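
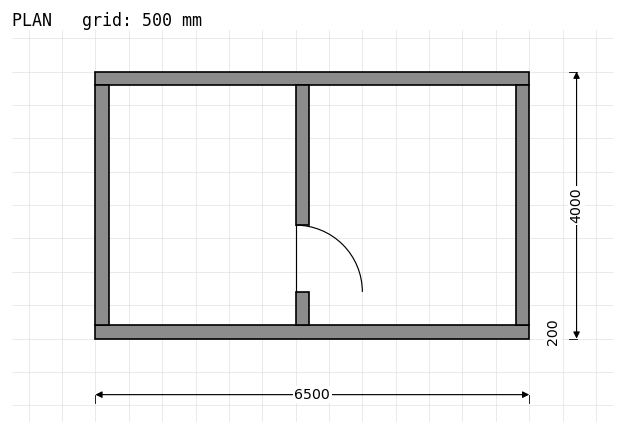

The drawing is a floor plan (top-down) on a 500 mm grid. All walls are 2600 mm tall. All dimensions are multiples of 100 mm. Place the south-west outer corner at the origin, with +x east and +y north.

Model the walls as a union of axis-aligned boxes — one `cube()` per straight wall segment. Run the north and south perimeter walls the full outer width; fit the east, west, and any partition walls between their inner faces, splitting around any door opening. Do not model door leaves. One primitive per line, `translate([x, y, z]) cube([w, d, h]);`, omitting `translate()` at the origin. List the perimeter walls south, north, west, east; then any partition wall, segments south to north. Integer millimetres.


cube([6500, 200, 2600]);
translate([0, 3800, 0]) cube([6500, 200, 2600]);
translate([0, 200, 0]) cube([200, 3600, 2600]);
translate([6300, 200, 0]) cube([200, 3600, 2600]);
translate([3000, 200, 0]) cube([200, 500, 2600]);
translate([3000, 1700, 0]) cube([200, 2100, 2600]);


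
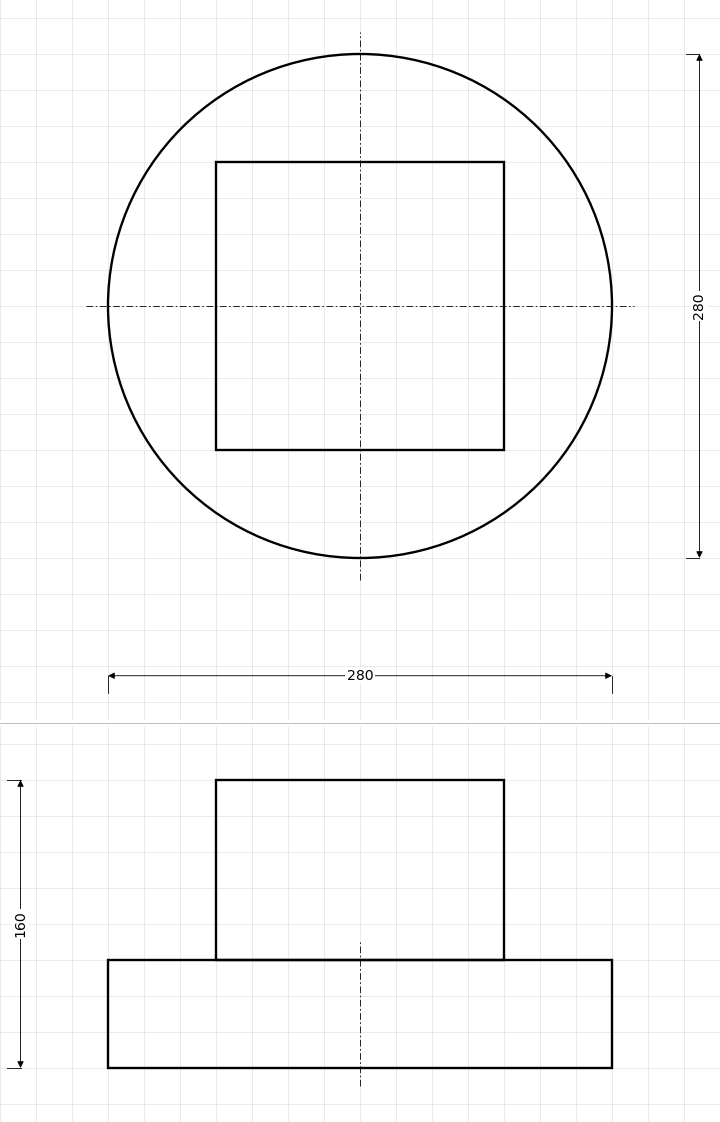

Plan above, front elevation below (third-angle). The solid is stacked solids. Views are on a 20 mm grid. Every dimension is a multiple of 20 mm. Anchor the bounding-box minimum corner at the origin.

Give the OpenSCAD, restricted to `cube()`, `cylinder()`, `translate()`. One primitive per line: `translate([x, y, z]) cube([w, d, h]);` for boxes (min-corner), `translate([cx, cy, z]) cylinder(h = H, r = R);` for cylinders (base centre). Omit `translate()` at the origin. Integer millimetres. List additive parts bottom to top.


translate([140, 140, 0]) cylinder(h = 60, r = 140);
translate([60, 60, 60]) cube([160, 160, 100]);


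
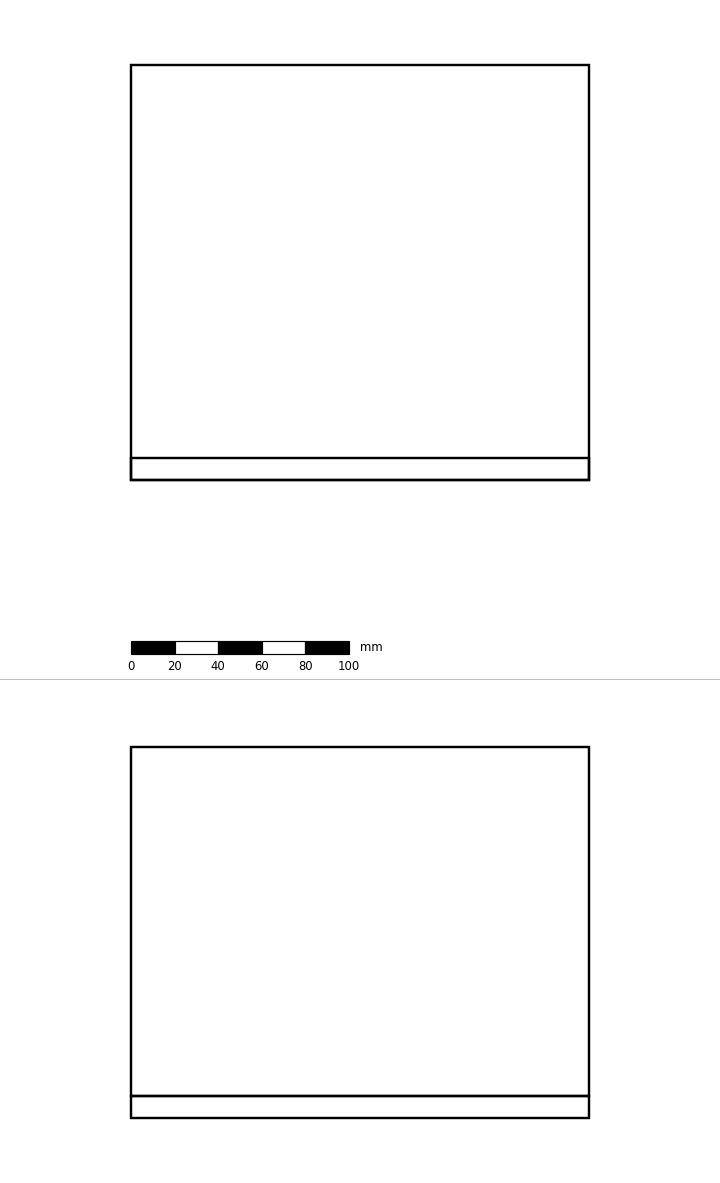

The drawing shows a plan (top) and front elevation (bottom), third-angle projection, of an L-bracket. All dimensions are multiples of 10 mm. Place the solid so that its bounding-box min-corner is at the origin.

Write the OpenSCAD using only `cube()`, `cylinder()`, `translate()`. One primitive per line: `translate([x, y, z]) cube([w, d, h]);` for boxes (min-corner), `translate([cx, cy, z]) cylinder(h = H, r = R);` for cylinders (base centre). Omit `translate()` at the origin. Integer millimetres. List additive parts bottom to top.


cube([210, 190, 10]);
translate([0, 0, 10]) cube([210, 10, 160]);


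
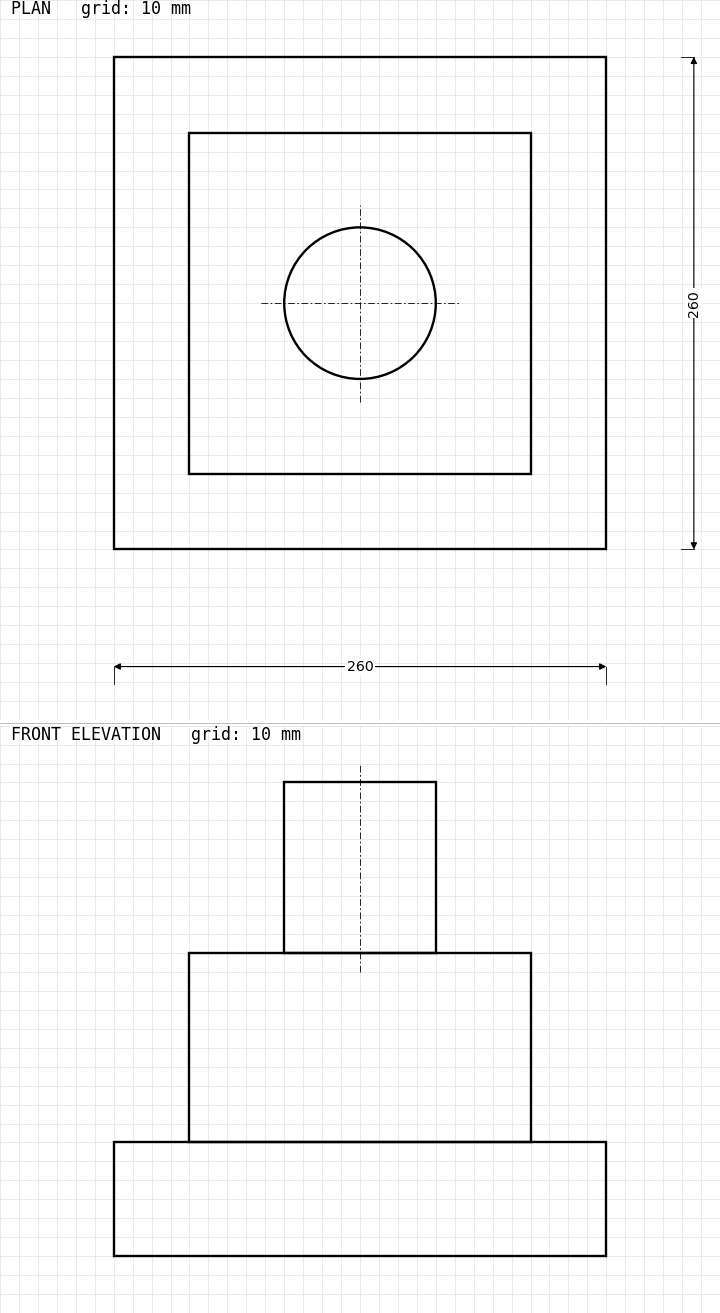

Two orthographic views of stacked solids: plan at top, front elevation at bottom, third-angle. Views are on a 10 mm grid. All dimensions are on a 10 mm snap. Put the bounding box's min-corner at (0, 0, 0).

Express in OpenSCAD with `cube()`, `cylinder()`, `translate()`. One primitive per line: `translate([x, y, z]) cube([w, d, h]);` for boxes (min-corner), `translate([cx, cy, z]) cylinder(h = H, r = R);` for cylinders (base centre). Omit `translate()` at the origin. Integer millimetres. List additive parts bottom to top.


cube([260, 260, 60]);
translate([40, 40, 60]) cube([180, 180, 100]);
translate([130, 130, 160]) cylinder(h = 90, r = 40);


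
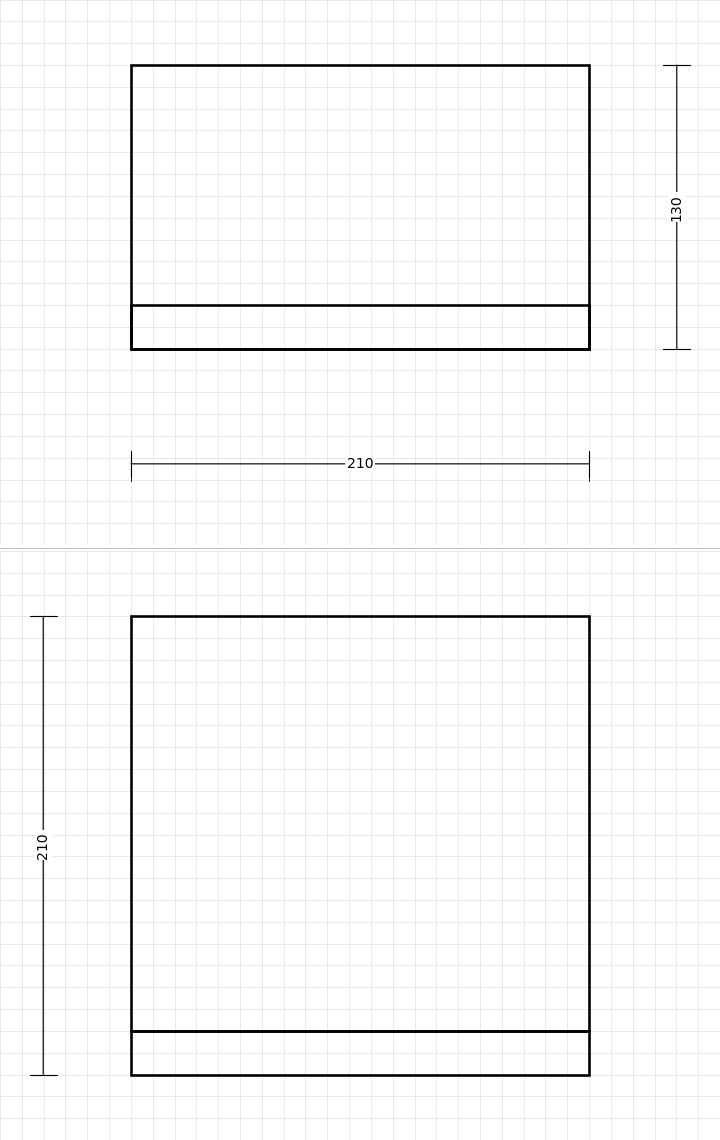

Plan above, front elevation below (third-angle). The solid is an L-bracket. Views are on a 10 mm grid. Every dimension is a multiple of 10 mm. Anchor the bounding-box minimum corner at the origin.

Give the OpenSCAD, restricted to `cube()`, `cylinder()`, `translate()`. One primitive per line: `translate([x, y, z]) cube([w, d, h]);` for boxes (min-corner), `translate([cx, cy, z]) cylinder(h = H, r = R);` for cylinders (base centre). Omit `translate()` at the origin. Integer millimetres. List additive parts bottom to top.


cube([210, 130, 20]);
translate([0, 0, 20]) cube([210, 20, 190]);


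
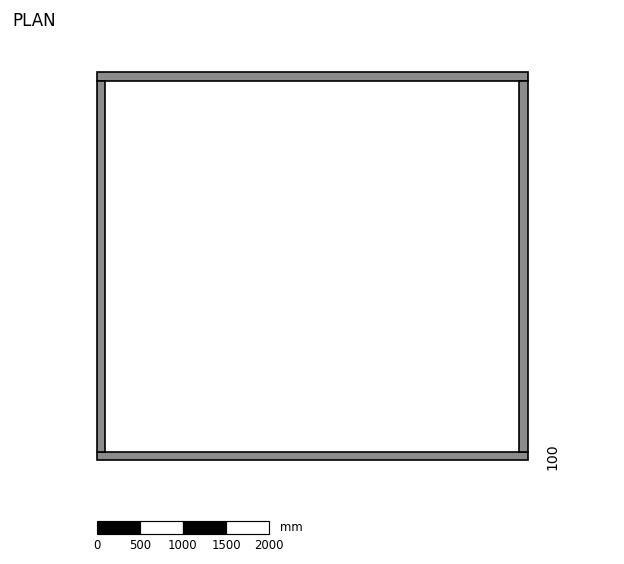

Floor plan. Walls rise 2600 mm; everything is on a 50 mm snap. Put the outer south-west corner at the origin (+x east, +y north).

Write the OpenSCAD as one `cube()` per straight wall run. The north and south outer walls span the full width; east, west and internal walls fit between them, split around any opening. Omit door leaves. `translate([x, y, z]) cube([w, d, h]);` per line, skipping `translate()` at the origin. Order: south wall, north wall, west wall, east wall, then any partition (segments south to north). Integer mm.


cube([5000, 100, 2600]);
translate([0, 4400, 0]) cube([5000, 100, 2600]);
translate([0, 100, 0]) cube([100, 4300, 2600]);
translate([4900, 100, 0]) cube([100, 4300, 2600]);


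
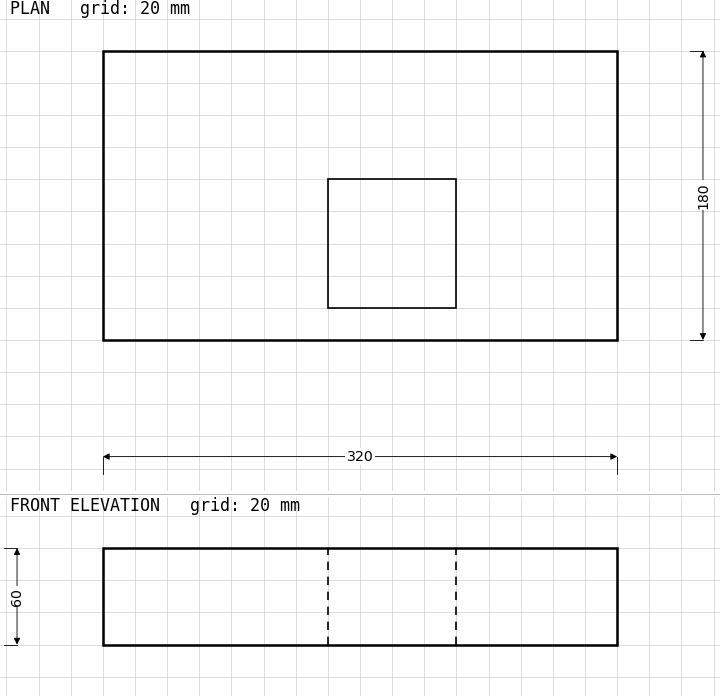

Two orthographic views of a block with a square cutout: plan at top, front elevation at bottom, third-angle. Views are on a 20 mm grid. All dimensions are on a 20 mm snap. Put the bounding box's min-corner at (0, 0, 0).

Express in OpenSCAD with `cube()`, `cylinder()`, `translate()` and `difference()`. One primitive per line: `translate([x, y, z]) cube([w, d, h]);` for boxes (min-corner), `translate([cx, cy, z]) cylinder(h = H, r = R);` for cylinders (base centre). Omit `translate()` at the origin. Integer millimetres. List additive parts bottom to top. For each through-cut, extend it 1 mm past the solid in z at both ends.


difference() {
  cube([320, 180, 60]);
  translate([140, 20, -1]) cube([80, 80, 62]);
}


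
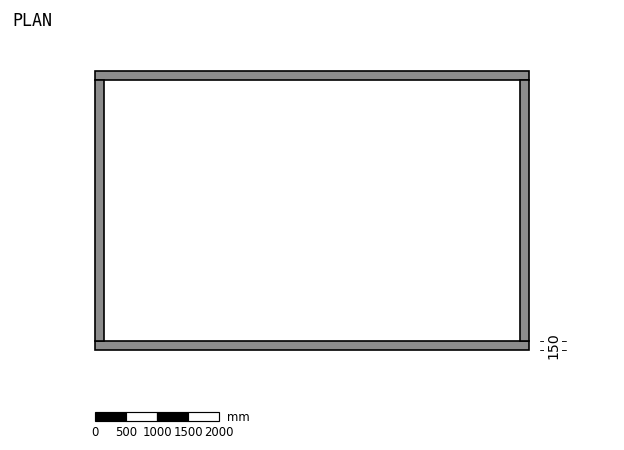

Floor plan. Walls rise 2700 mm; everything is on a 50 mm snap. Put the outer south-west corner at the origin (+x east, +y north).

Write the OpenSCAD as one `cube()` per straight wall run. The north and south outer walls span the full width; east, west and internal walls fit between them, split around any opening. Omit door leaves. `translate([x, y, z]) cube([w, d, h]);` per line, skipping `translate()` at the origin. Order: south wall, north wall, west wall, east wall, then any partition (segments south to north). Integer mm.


cube([7000, 150, 2700]);
translate([0, 4350, 0]) cube([7000, 150, 2700]);
translate([0, 150, 0]) cube([150, 4200, 2700]);
translate([6850, 150, 0]) cube([150, 4200, 2700]);


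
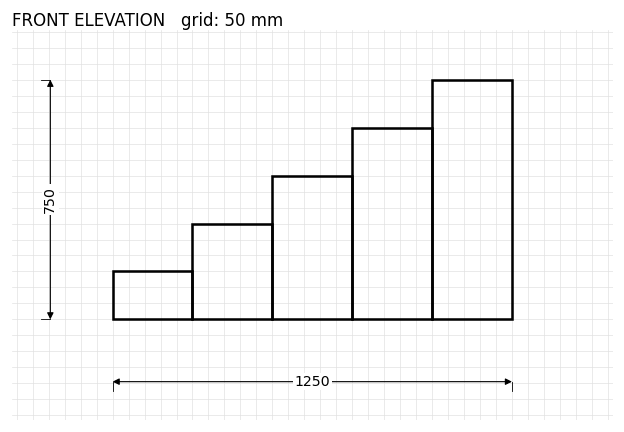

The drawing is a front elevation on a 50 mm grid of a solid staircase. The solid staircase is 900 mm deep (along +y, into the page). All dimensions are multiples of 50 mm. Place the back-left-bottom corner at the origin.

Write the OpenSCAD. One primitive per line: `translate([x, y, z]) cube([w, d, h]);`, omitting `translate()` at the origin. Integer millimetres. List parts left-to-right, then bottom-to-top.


cube([250, 900, 150]);
translate([250, 0, 0]) cube([250, 900, 300]);
translate([500, 0, 0]) cube([250, 900, 450]);
translate([750, 0, 0]) cube([250, 900, 600]);
translate([1000, 0, 0]) cube([250, 900, 750]);


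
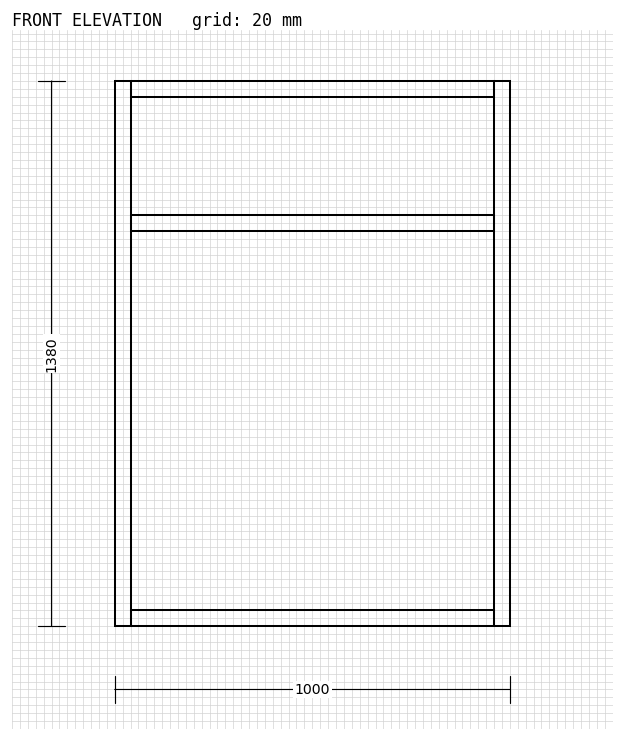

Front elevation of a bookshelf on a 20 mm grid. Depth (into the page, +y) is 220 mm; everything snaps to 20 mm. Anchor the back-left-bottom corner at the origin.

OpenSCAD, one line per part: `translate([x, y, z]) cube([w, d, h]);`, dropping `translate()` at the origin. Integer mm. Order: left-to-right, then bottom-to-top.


cube([40, 220, 1380]);
translate([40, 0, 0]) cube([920, 220, 40]);
translate([40, 0, 1000]) cube([920, 220, 40]);
translate([40, 0, 1340]) cube([920, 220, 40]);
translate([960, 0, 0]) cube([40, 220, 1380]);


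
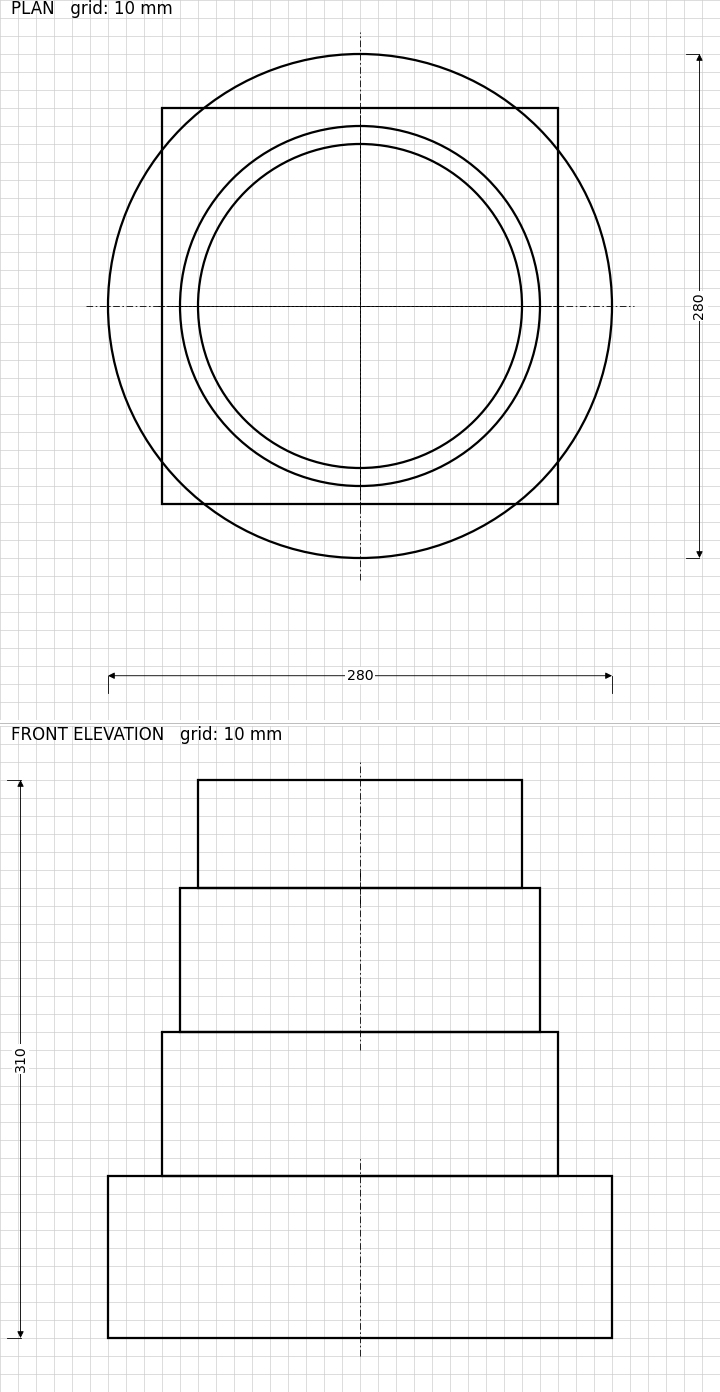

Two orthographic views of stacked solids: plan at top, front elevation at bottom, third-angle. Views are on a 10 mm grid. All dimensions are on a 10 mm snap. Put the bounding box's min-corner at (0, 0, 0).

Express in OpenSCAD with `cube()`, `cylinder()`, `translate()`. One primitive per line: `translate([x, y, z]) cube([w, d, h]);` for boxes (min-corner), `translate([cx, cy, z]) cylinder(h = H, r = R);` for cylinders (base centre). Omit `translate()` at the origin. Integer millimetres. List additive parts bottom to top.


translate([140, 140, 0]) cylinder(h = 90, r = 140);
translate([30, 30, 90]) cube([220, 220, 80]);
translate([140, 140, 170]) cylinder(h = 80, r = 100);
translate([140, 140, 250]) cylinder(h = 60, r = 90);


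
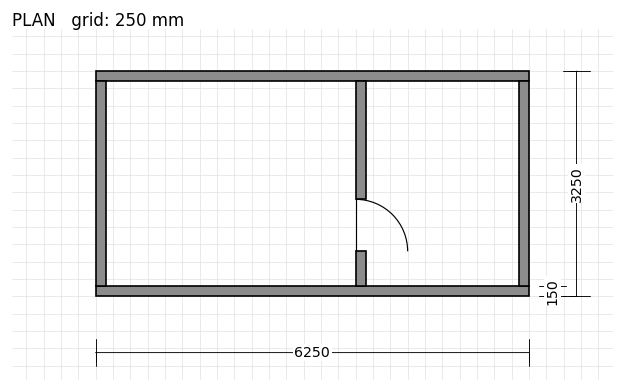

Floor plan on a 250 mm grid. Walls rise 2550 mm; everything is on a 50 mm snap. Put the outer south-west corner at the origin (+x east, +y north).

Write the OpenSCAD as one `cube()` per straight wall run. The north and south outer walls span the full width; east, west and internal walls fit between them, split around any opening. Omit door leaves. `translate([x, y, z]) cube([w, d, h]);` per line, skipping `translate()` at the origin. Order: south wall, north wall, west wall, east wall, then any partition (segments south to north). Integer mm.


cube([6250, 150, 2550]);
translate([0, 3100, 0]) cube([6250, 150, 2550]);
translate([0, 150, 0]) cube([150, 2950, 2550]);
translate([6100, 150, 0]) cube([150, 2950, 2550]);
translate([3750, 150, 0]) cube([150, 500, 2550]);
translate([3750, 1400, 0]) cube([150, 1700, 2550]);


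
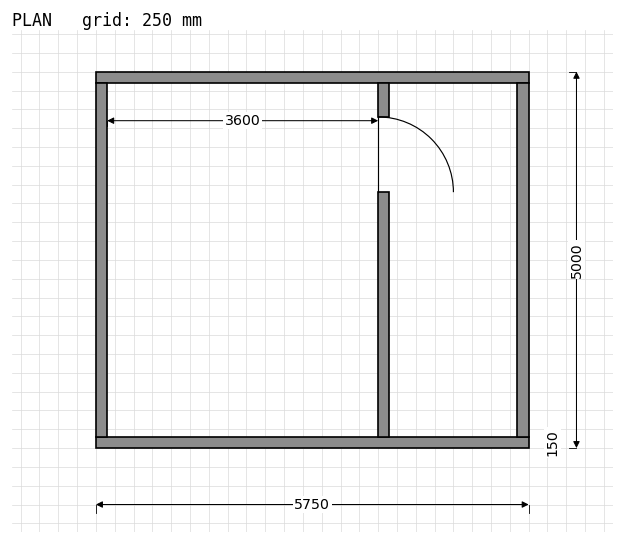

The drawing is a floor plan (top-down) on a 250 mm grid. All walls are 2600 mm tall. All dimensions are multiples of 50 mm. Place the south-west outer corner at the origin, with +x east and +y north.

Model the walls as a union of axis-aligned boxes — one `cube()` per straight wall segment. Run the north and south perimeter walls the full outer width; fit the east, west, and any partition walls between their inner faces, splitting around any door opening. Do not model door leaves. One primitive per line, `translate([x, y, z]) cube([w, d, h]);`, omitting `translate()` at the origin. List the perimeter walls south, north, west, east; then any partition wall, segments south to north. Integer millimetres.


cube([5750, 150, 2600]);
translate([0, 4850, 0]) cube([5750, 150, 2600]);
translate([0, 150, 0]) cube([150, 4700, 2600]);
translate([5600, 150, 0]) cube([150, 4700, 2600]);
translate([3750, 150, 0]) cube([150, 3250, 2600]);
translate([3750, 4400, 0]) cube([150, 450, 2600]);


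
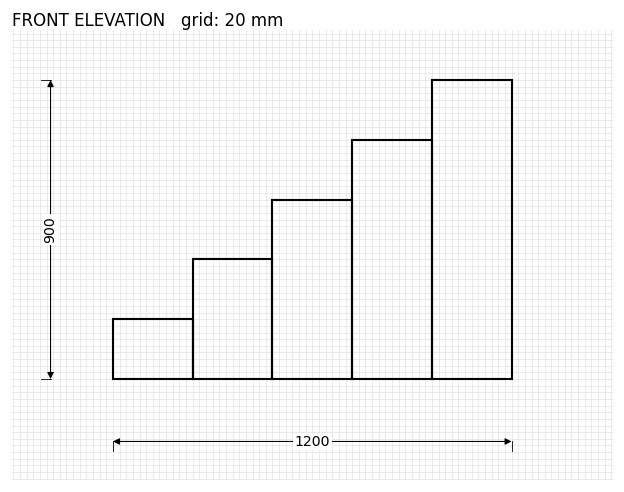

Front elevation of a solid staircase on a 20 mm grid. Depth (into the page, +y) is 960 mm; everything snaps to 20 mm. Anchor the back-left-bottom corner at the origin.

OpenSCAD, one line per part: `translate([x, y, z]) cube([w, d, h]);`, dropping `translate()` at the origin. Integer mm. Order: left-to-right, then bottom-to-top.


cube([240, 960, 180]);
translate([240, 0, 0]) cube([240, 960, 360]);
translate([480, 0, 0]) cube([240, 960, 540]);
translate([720, 0, 0]) cube([240, 960, 720]);
translate([960, 0, 0]) cube([240, 960, 900]);


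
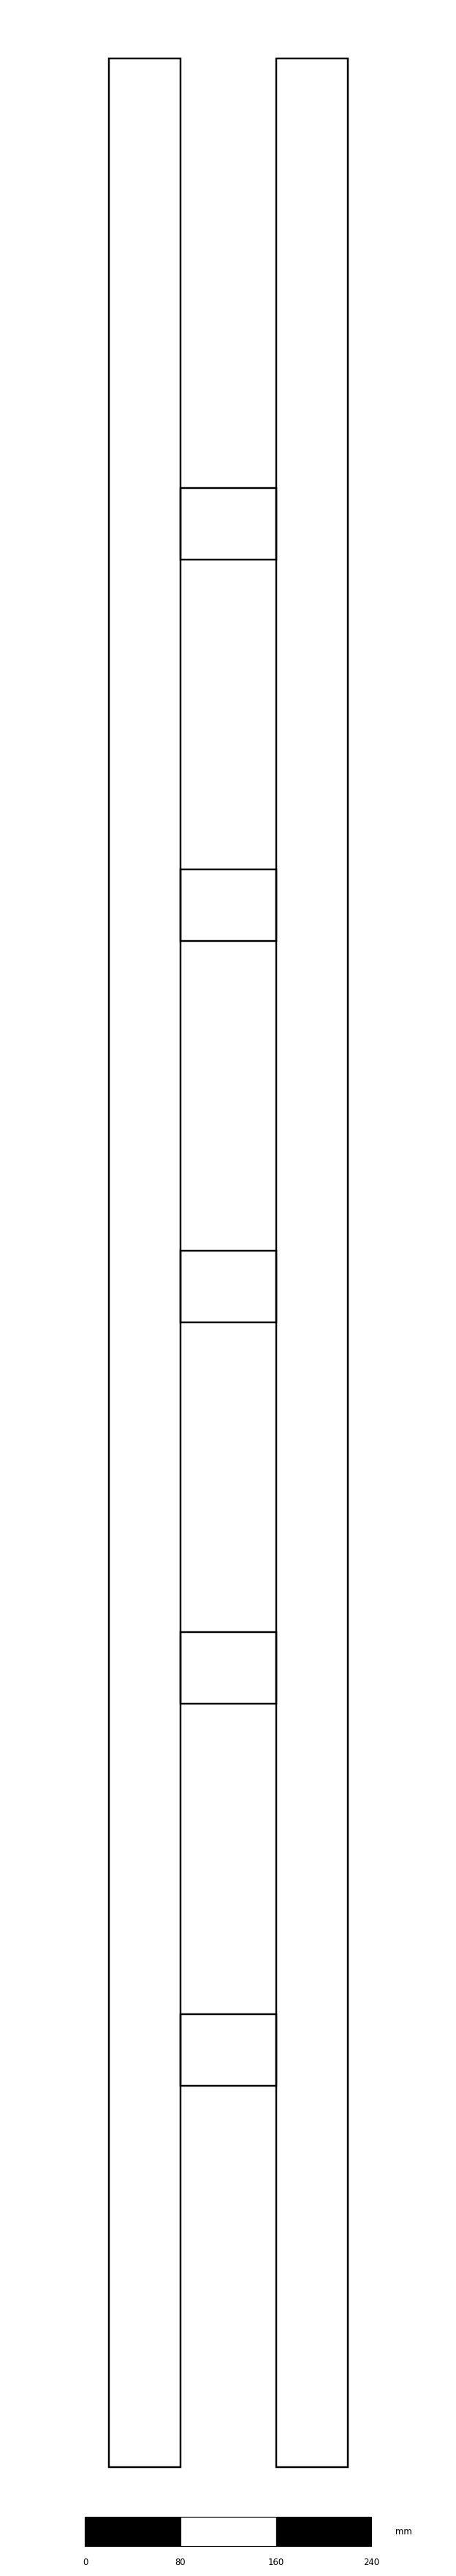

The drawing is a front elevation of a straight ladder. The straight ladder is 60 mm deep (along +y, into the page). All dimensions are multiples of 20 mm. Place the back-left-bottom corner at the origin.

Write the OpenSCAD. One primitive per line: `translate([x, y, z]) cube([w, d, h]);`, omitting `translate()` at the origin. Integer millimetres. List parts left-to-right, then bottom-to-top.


cube([60, 60, 2020]);
translate([60, 0, 320]) cube([80, 60, 60]);
translate([60, 0, 640]) cube([80, 60, 60]);
translate([60, 0, 960]) cube([80, 60, 60]);
translate([60, 0, 1280]) cube([80, 60, 60]);
translate([60, 0, 1600]) cube([80, 60, 60]);
translate([140, 0, 0]) cube([60, 60, 2020]);


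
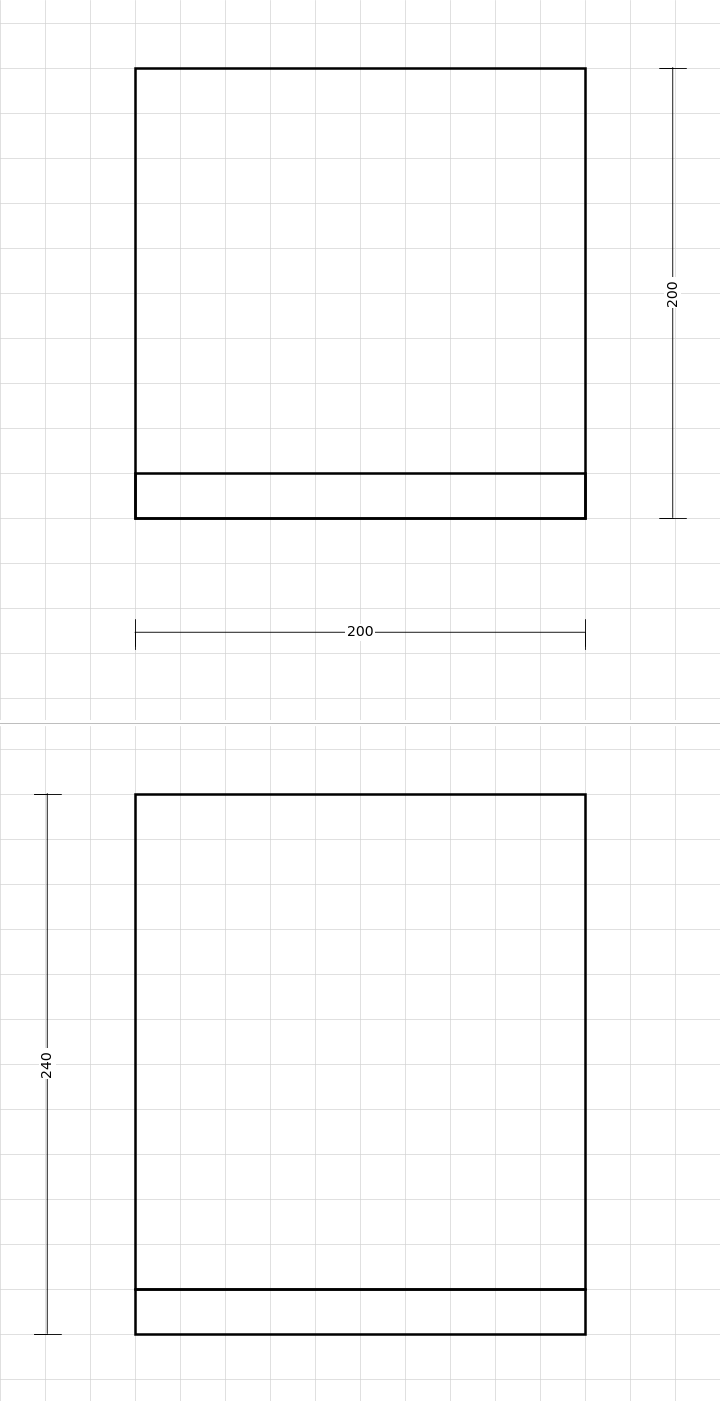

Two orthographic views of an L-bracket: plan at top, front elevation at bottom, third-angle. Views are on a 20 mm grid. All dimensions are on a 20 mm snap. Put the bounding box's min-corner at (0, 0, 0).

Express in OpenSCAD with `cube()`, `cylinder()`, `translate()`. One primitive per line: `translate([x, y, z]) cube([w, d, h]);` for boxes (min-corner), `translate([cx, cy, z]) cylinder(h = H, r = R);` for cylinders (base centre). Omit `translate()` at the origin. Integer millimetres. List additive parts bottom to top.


cube([200, 200, 20]);
translate([0, 0, 20]) cube([200, 20, 220]);


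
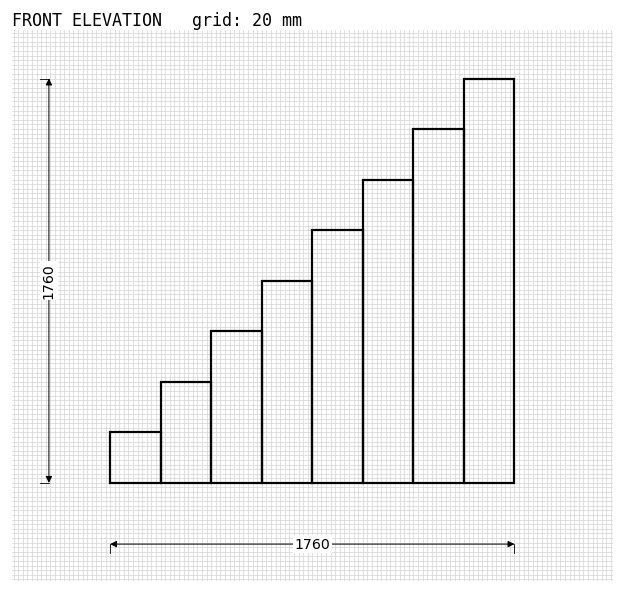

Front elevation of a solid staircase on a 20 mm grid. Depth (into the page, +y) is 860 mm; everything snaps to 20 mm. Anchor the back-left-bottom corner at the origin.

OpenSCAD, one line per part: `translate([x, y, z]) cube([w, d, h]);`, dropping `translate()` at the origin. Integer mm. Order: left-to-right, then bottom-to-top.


cube([220, 860, 220]);
translate([220, 0, 0]) cube([220, 860, 440]);
translate([440, 0, 0]) cube([220, 860, 660]);
translate([660, 0, 0]) cube([220, 860, 880]);
translate([880, 0, 0]) cube([220, 860, 1100]);
translate([1100, 0, 0]) cube([220, 860, 1320]);
translate([1320, 0, 0]) cube([220, 860, 1540]);
translate([1540, 0, 0]) cube([220, 860, 1760]);


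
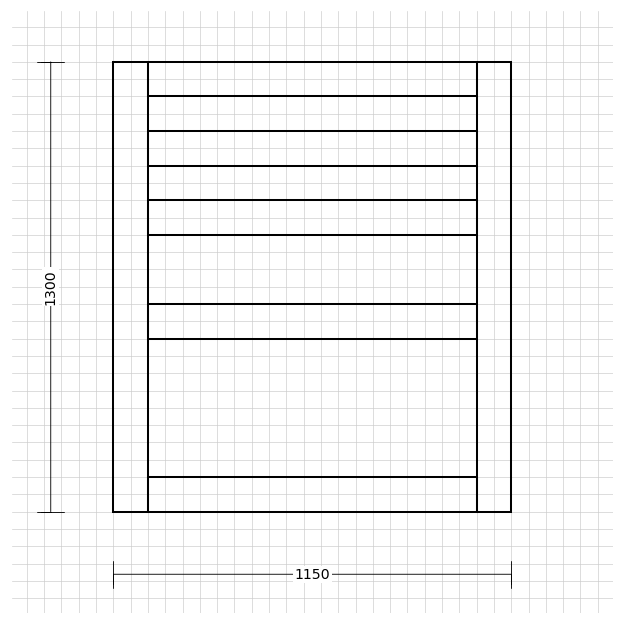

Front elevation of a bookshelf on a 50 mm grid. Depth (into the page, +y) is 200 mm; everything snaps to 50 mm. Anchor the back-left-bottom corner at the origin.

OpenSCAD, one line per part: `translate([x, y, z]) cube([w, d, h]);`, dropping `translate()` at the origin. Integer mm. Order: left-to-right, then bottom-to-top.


cube([100, 200, 1300]);
translate([100, 0, 0]) cube([950, 200, 100]);
translate([100, 0, 500]) cube([950, 200, 100]);
translate([100, 0, 800]) cube([950, 200, 100]);
translate([100, 0, 1000]) cube([950, 200, 100]);
translate([100, 0, 1200]) cube([950, 200, 100]);
translate([1050, 0, 0]) cube([100, 200, 1300]);


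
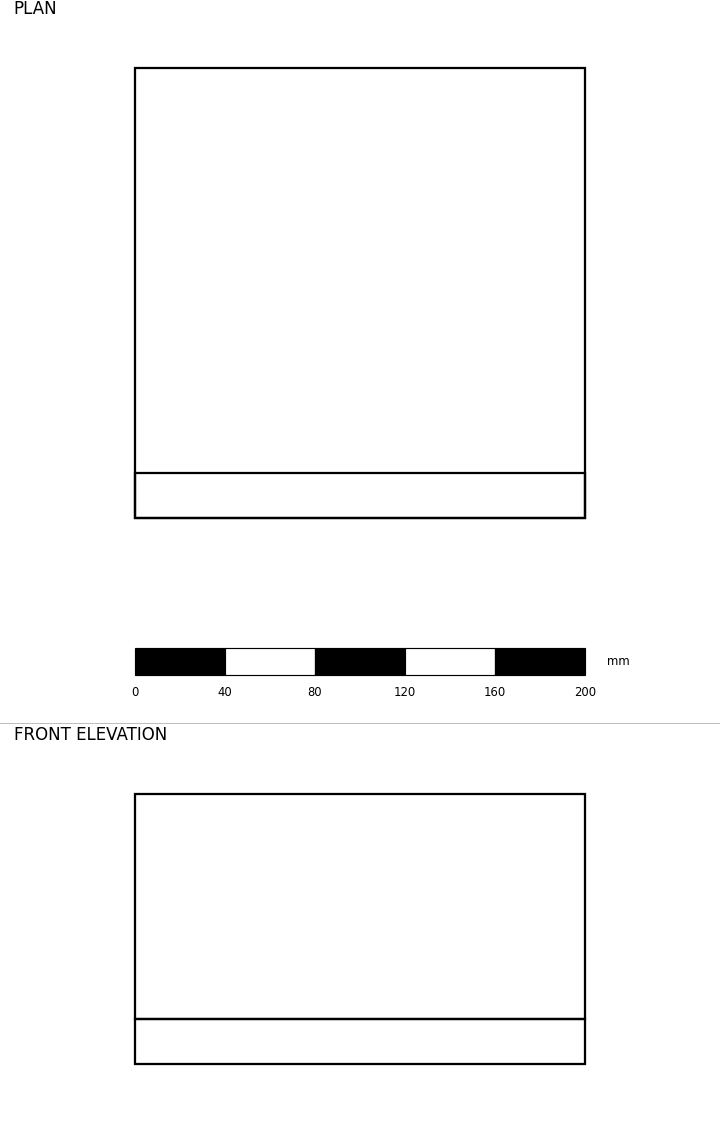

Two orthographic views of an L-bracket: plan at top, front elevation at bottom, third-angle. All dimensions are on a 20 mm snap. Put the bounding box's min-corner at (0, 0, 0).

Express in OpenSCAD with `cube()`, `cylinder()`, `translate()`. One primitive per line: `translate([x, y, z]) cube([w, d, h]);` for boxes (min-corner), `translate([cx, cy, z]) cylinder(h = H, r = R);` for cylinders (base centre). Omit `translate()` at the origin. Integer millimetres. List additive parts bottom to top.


cube([200, 200, 20]);
translate([0, 0, 20]) cube([200, 20, 100]);


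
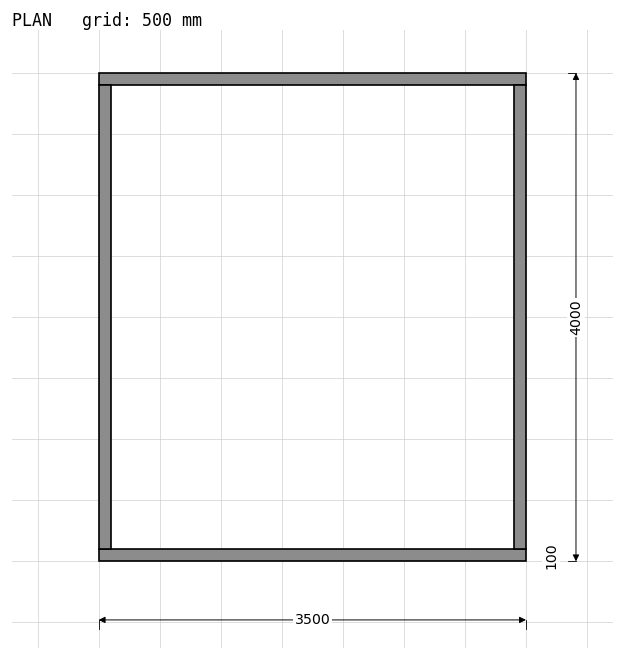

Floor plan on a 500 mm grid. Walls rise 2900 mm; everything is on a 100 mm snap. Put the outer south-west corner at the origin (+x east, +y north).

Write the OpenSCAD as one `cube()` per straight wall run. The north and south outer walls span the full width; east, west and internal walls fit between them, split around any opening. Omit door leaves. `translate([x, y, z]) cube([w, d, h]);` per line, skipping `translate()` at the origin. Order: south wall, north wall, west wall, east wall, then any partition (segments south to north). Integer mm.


cube([3500, 100, 2900]);
translate([0, 3900, 0]) cube([3500, 100, 2900]);
translate([0, 100, 0]) cube([100, 3800, 2900]);
translate([3400, 100, 0]) cube([100, 3800, 2900]);


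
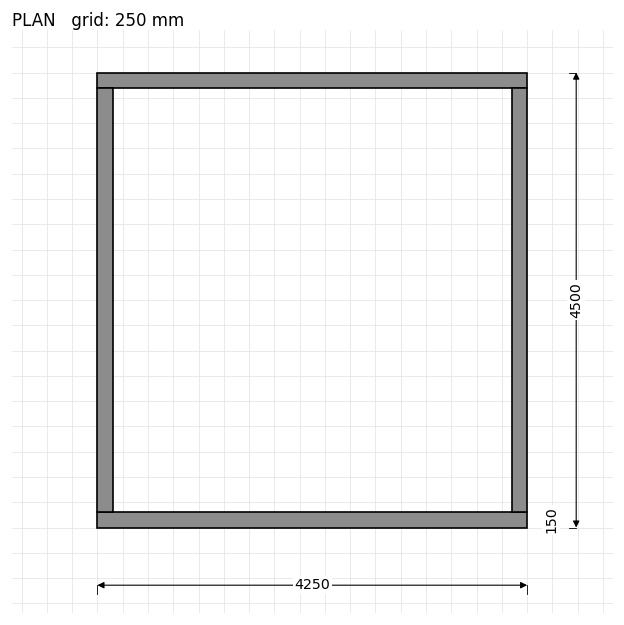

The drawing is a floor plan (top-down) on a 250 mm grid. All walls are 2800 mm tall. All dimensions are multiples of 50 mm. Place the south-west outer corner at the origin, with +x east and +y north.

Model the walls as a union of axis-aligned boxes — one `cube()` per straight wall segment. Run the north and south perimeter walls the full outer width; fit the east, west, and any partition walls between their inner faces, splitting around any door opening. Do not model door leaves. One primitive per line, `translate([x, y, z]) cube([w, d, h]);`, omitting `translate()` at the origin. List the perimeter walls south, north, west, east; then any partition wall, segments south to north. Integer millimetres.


cube([4250, 150, 2800]);
translate([0, 4350, 0]) cube([4250, 150, 2800]);
translate([0, 150, 0]) cube([150, 4200, 2800]);
translate([4100, 150, 0]) cube([150, 4200, 2800]);


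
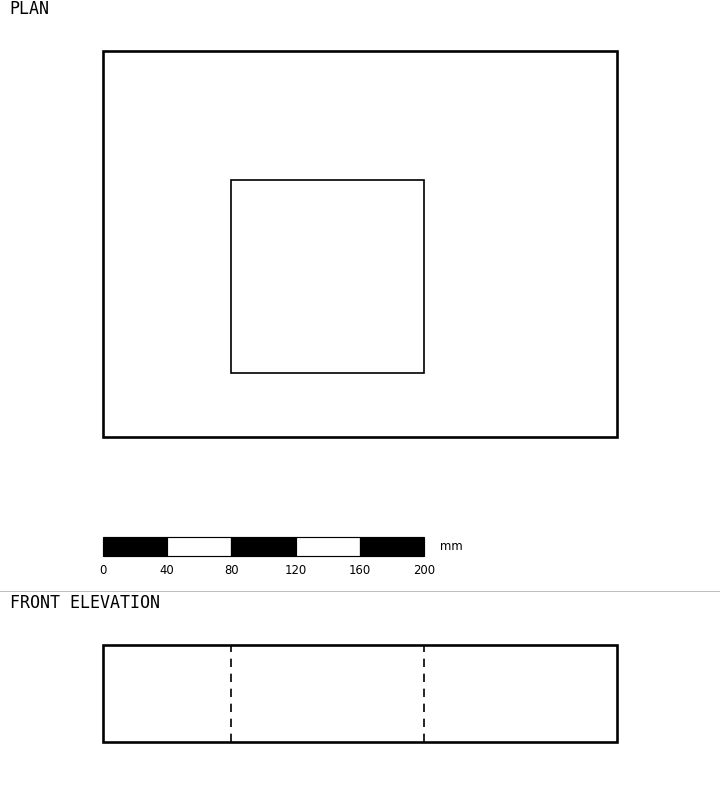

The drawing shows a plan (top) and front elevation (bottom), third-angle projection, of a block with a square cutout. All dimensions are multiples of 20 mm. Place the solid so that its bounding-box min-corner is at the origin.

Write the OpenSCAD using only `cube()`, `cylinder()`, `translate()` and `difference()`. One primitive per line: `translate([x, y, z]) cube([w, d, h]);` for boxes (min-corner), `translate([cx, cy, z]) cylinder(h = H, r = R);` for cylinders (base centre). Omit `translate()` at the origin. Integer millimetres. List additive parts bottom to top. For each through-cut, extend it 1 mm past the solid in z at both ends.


difference() {
  cube([320, 240, 60]);
  translate([80, 40, -1]) cube([120, 120, 62]);
}


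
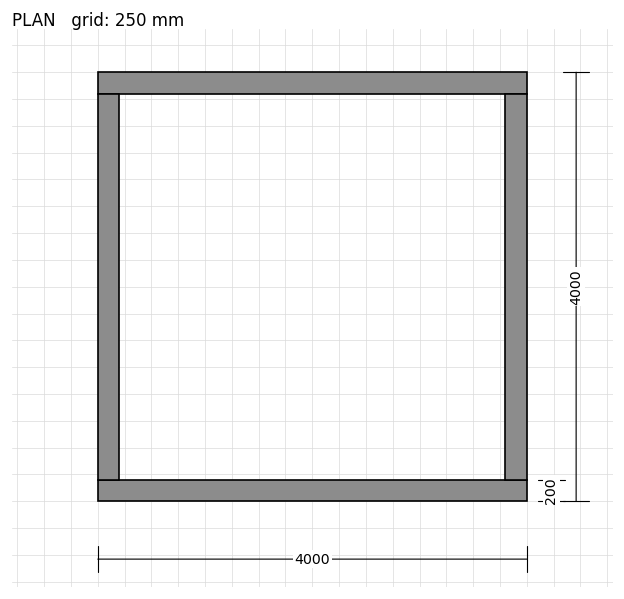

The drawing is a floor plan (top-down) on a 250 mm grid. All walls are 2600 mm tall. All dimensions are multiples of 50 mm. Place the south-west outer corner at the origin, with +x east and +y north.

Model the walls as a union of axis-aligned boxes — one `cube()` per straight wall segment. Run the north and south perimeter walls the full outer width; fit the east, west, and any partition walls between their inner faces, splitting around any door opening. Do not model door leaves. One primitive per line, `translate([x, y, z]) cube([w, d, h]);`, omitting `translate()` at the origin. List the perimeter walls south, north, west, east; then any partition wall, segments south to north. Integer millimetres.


cube([4000, 200, 2600]);
translate([0, 3800, 0]) cube([4000, 200, 2600]);
translate([0, 200, 0]) cube([200, 3600, 2600]);
translate([3800, 200, 0]) cube([200, 3600, 2600]);


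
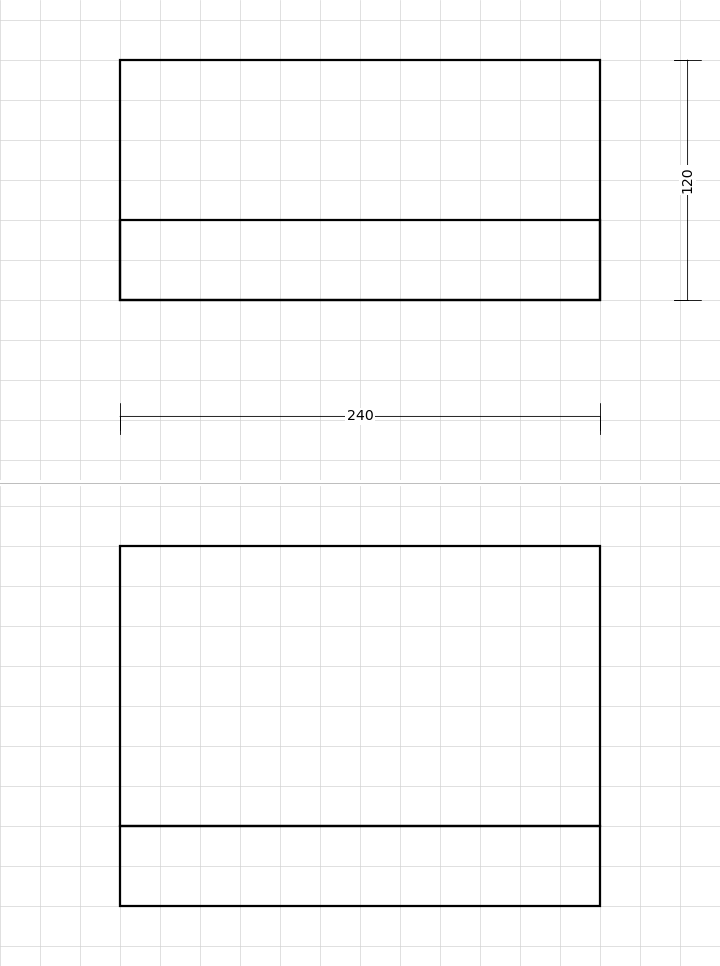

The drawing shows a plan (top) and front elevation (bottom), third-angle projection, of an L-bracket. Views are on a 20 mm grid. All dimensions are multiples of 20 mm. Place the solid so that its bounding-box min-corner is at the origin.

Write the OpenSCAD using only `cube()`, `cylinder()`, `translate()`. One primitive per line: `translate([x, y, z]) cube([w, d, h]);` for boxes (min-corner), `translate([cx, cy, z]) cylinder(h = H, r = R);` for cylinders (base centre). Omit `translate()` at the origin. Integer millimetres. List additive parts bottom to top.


cube([240, 120, 40]);
translate([0, 0, 40]) cube([240, 40, 140]);


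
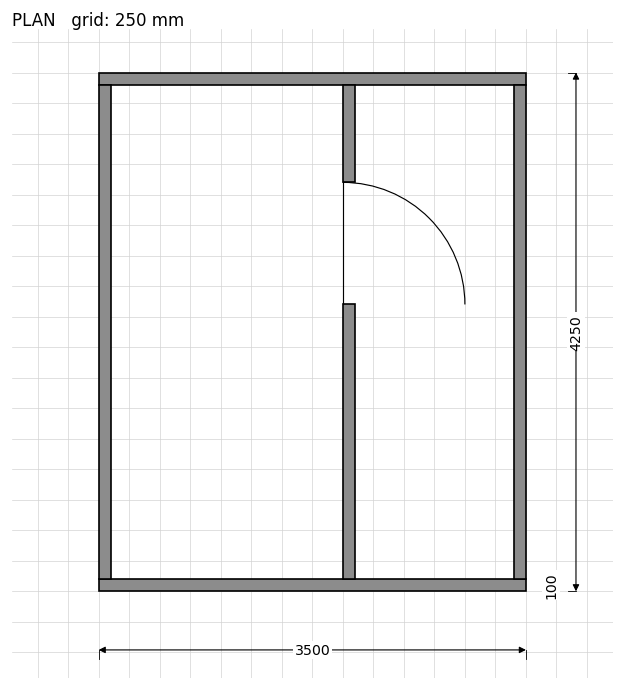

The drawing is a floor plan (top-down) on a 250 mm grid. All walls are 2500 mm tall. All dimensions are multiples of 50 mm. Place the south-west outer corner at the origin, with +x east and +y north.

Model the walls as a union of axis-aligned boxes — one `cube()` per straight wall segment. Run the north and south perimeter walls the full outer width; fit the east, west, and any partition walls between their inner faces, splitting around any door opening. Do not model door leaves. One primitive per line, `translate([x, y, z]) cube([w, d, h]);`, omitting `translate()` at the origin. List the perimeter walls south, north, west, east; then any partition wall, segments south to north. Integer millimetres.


cube([3500, 100, 2500]);
translate([0, 4150, 0]) cube([3500, 100, 2500]);
translate([0, 100, 0]) cube([100, 4050, 2500]);
translate([3400, 100, 0]) cube([100, 4050, 2500]);
translate([2000, 100, 0]) cube([100, 2250, 2500]);
translate([2000, 3350, 0]) cube([100, 800, 2500]);


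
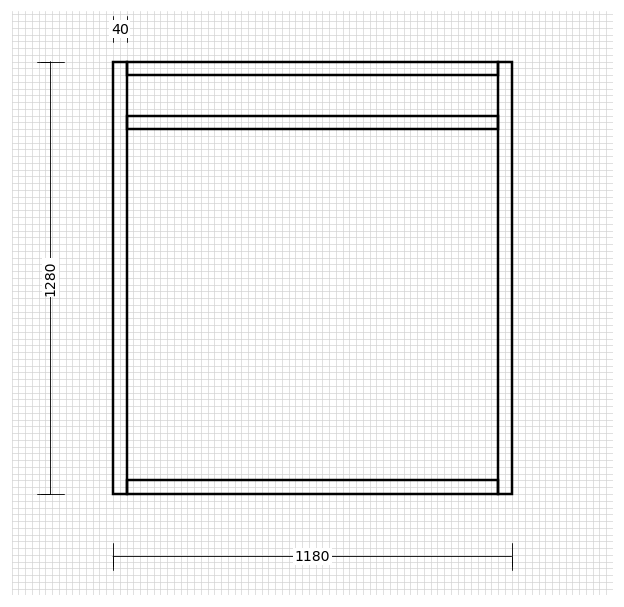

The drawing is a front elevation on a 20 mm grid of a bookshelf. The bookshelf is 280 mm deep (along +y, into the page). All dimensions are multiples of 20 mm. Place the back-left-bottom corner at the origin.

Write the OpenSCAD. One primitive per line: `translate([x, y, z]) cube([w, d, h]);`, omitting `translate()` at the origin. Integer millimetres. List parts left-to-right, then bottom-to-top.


cube([40, 280, 1280]);
translate([40, 0, 0]) cube([1100, 280, 40]);
translate([40, 0, 1080]) cube([1100, 280, 40]);
translate([40, 0, 1240]) cube([1100, 280, 40]);
translate([1140, 0, 0]) cube([40, 280, 1280]);


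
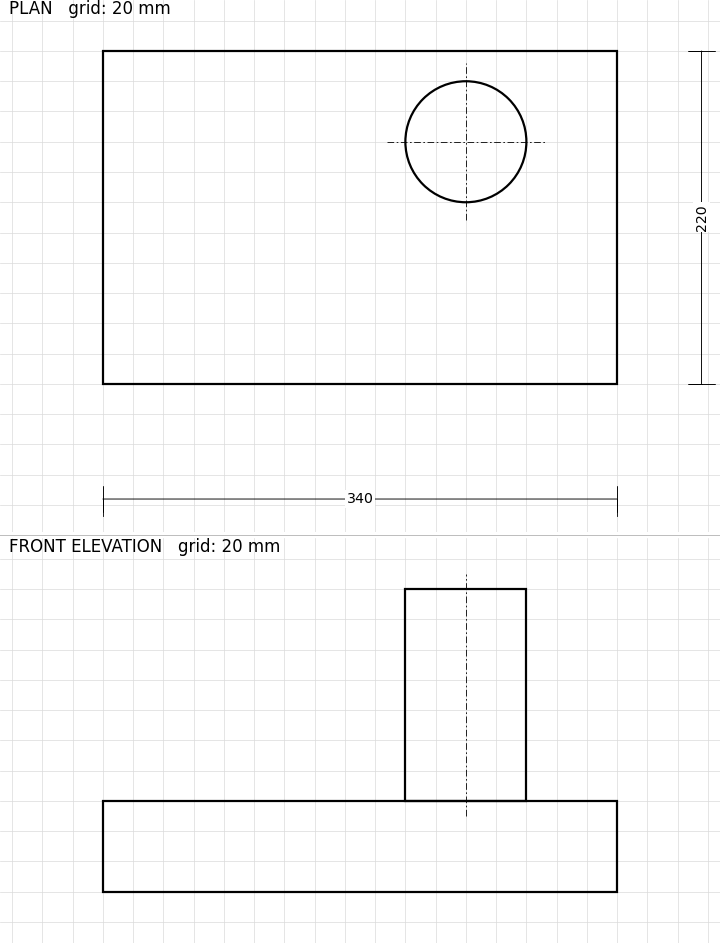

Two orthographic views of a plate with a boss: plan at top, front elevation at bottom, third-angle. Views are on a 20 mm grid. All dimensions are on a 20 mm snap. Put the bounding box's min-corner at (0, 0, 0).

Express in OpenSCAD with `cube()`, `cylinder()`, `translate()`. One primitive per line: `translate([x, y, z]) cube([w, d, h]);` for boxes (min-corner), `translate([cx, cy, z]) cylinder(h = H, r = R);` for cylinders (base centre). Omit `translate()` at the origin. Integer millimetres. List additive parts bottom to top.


cube([340, 220, 60]);
translate([240, 160, 60]) cylinder(h = 140, r = 40);


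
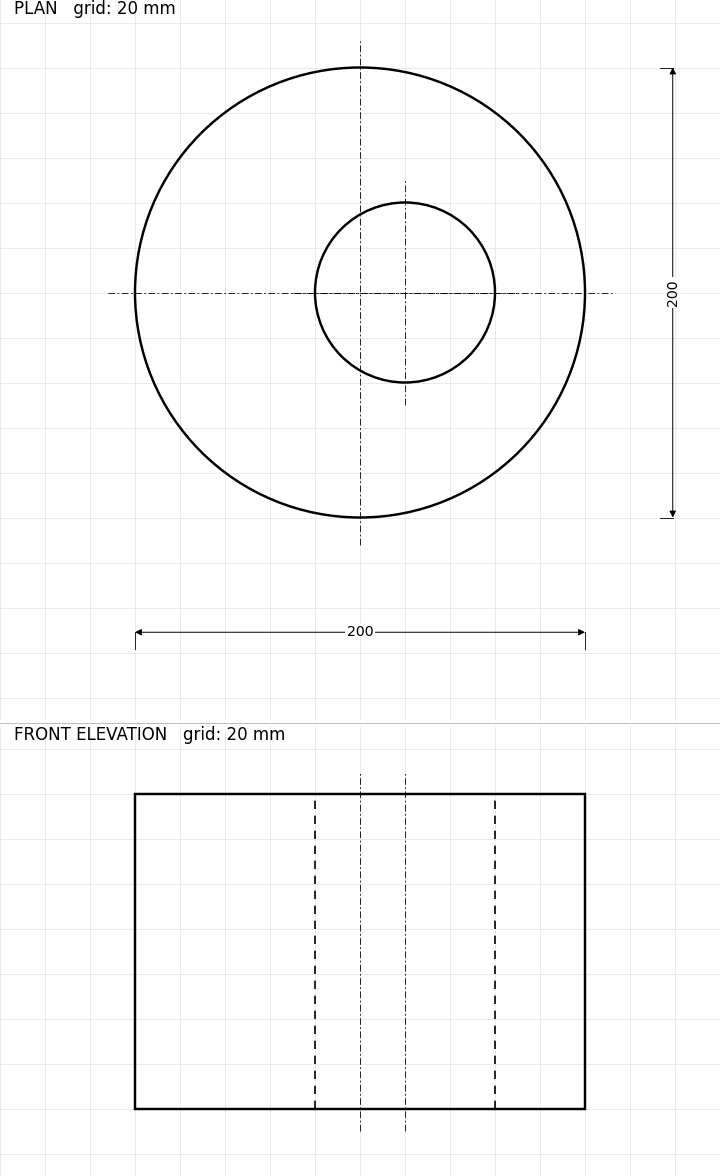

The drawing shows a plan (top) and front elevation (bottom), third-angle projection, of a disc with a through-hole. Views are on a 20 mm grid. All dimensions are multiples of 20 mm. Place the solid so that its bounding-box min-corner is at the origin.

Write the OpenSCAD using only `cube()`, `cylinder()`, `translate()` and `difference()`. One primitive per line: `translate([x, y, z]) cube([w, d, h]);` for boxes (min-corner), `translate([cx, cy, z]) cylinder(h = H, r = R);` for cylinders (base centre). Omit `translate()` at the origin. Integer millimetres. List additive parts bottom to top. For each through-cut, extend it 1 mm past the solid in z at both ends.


difference() {
  translate([100, 100, 0]) cylinder(h = 140, r = 100);
  translate([120, 100, -1]) cylinder(h = 142, r = 40);
}


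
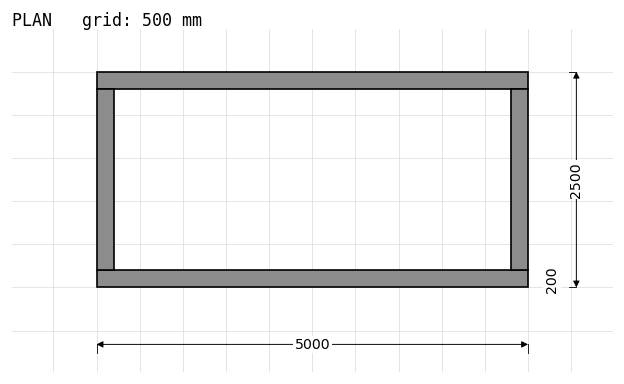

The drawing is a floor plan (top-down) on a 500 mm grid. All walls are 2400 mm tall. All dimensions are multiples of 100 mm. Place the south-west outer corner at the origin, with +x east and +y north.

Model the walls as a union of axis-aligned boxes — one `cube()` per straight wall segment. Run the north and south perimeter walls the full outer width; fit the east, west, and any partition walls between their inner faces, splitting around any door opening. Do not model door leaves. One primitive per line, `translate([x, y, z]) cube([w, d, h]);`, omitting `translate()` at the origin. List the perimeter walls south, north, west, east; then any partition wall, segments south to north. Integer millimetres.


cube([5000, 200, 2400]);
translate([0, 2300, 0]) cube([5000, 200, 2400]);
translate([0, 200, 0]) cube([200, 2100, 2400]);
translate([4800, 200, 0]) cube([200, 2100, 2400]);


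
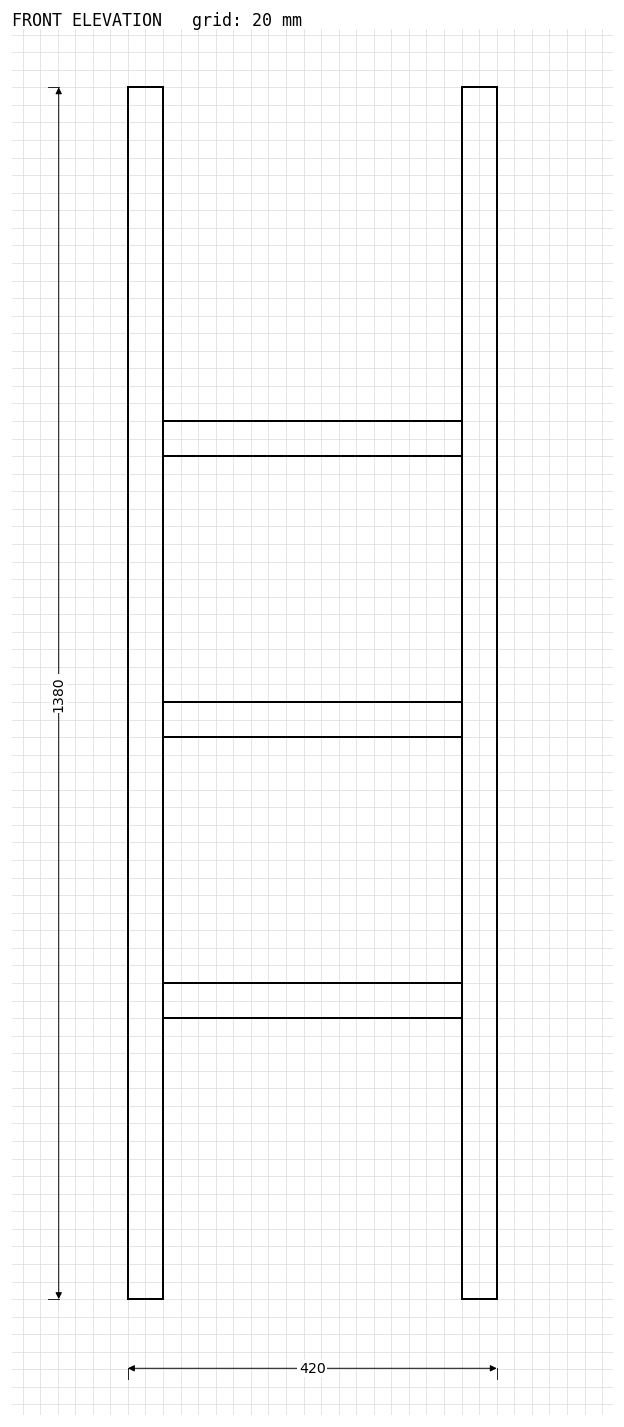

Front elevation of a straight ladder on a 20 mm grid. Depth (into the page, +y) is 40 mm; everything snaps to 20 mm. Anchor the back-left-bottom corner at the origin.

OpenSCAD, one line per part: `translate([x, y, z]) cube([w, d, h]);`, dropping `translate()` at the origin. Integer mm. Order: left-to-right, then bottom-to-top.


cube([40, 40, 1380]);
translate([40, 0, 320]) cube([340, 40, 40]);
translate([40, 0, 640]) cube([340, 40, 40]);
translate([40, 0, 960]) cube([340, 40, 40]);
translate([380, 0, 0]) cube([40, 40, 1380]);


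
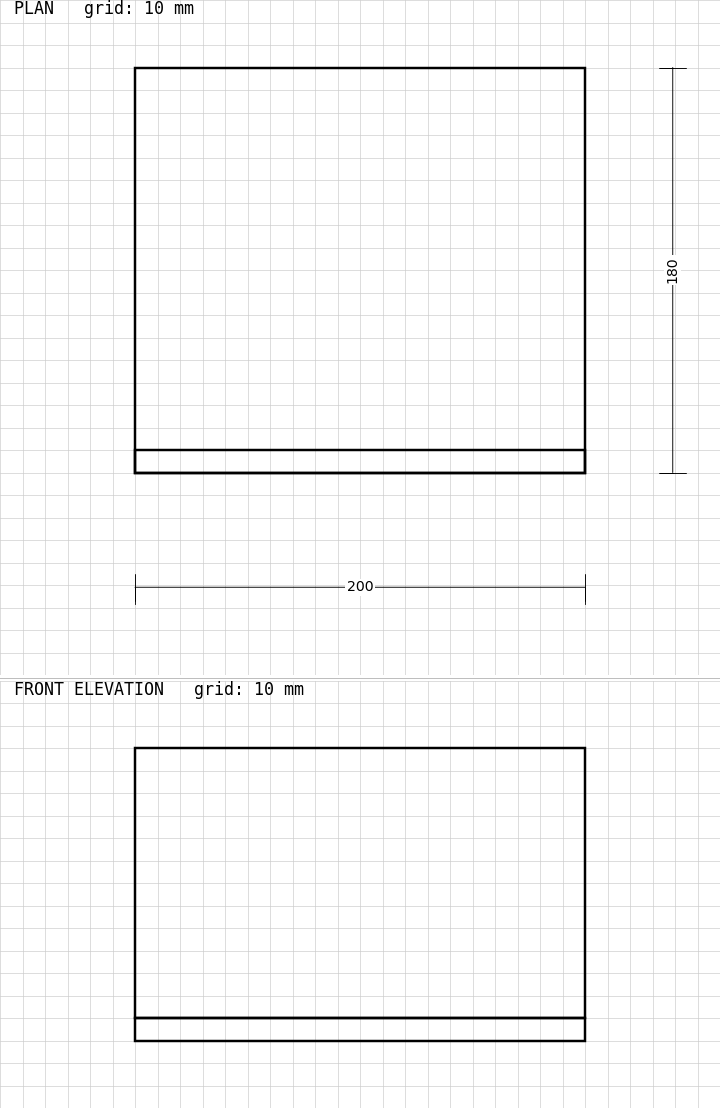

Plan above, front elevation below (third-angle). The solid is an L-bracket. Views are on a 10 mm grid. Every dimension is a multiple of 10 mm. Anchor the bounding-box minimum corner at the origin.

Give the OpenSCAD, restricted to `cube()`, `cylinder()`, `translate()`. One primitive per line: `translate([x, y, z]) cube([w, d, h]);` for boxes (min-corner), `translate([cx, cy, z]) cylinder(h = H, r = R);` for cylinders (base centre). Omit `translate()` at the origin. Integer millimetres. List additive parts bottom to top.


cube([200, 180, 10]);
translate([0, 0, 10]) cube([200, 10, 120]);


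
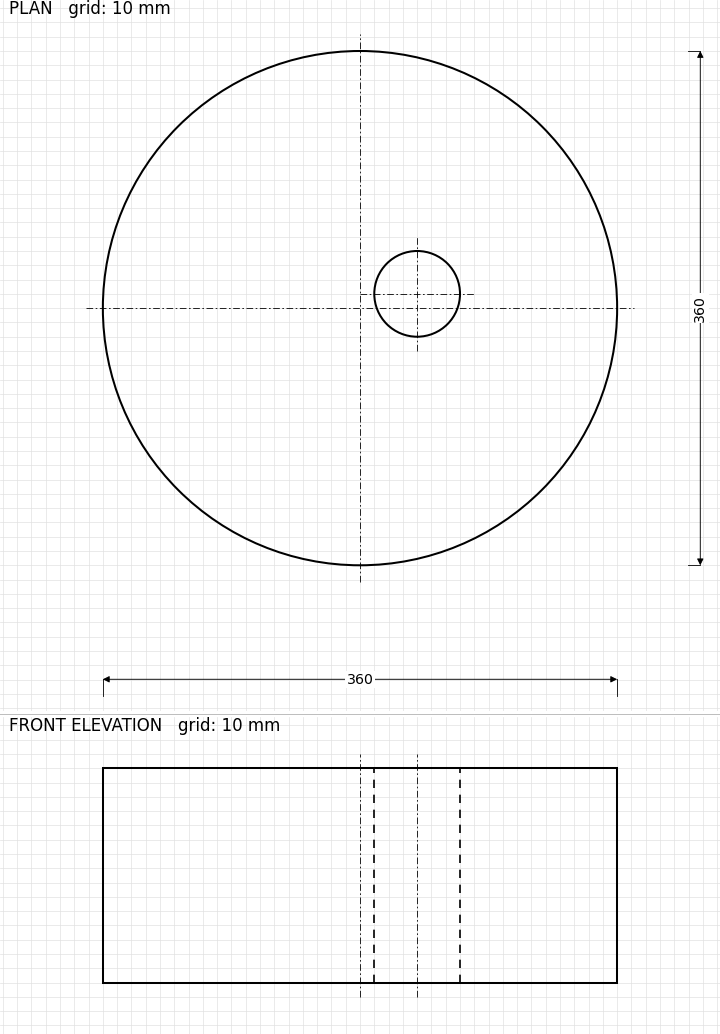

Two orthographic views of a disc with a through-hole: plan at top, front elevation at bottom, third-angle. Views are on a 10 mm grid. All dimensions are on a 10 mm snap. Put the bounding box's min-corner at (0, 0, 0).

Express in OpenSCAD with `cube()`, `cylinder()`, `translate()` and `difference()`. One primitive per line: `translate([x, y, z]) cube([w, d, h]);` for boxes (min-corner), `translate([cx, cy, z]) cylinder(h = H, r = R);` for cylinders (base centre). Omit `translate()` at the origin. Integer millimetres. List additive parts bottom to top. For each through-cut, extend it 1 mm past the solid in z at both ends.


difference() {
  translate([180, 180, 0]) cylinder(h = 150, r = 180);
  translate([220, 190, -1]) cylinder(h = 152, r = 30);
}


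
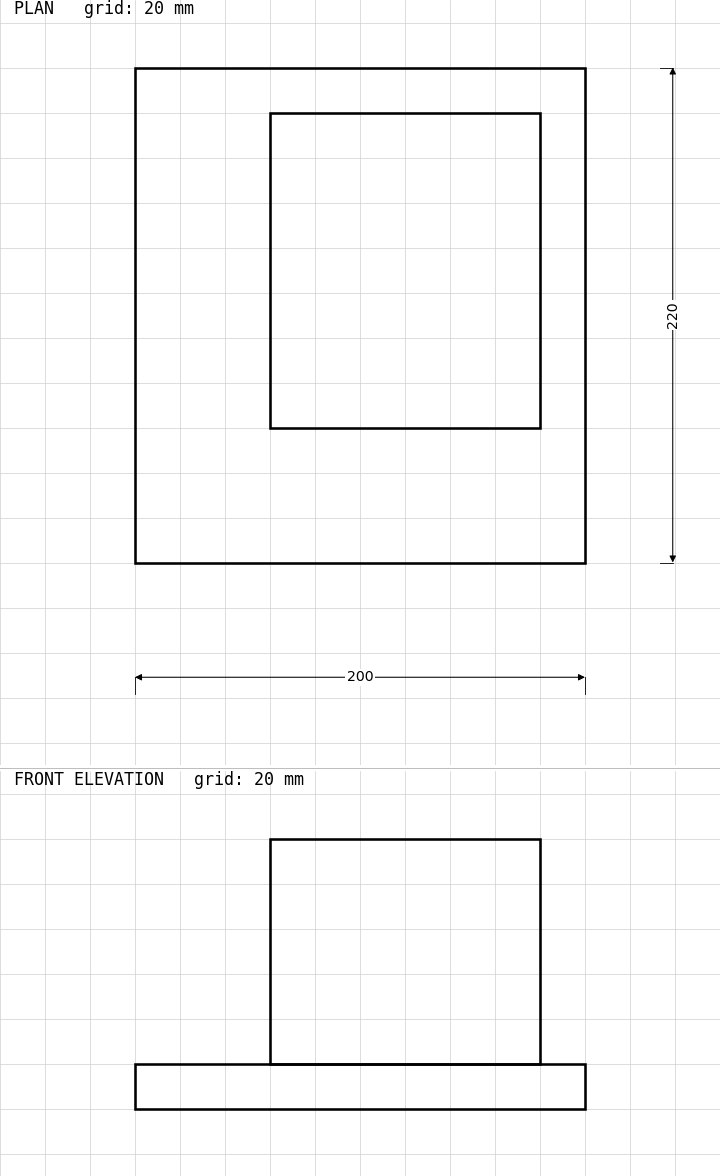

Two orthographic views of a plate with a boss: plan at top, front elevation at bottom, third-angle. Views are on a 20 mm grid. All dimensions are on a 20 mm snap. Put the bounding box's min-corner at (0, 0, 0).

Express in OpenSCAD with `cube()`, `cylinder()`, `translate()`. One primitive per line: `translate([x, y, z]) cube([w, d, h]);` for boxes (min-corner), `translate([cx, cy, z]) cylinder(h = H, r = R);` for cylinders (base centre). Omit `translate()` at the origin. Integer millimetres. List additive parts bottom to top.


cube([200, 220, 20]);
translate([60, 60, 20]) cube([120, 140, 100]);


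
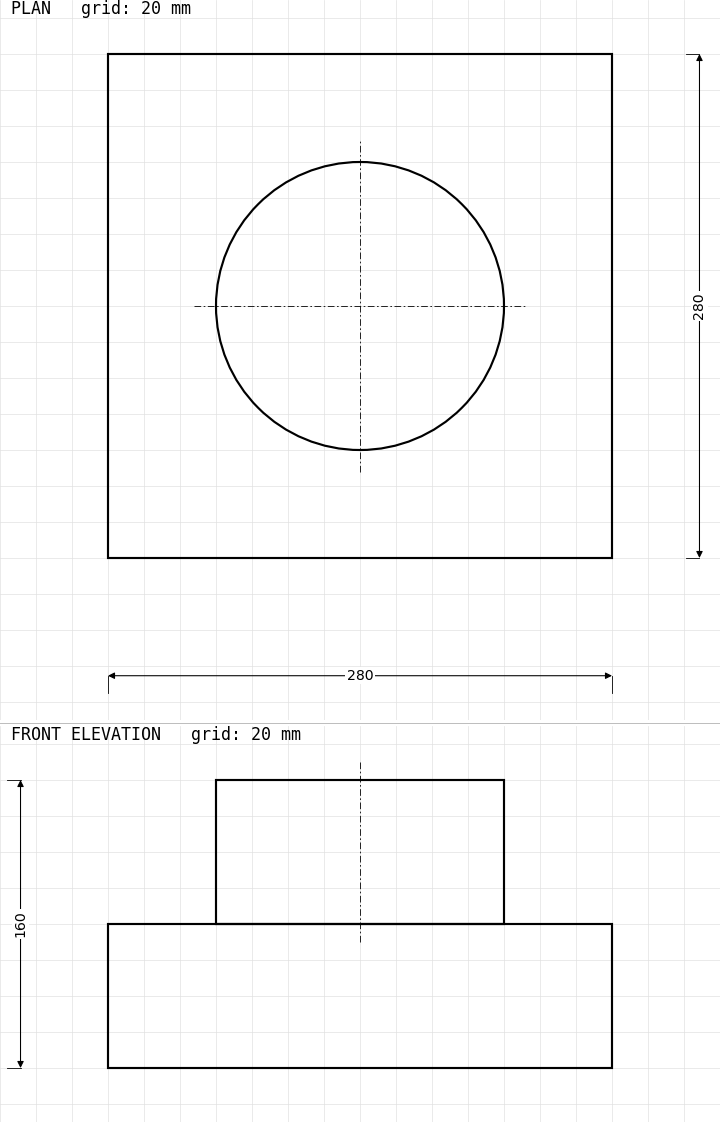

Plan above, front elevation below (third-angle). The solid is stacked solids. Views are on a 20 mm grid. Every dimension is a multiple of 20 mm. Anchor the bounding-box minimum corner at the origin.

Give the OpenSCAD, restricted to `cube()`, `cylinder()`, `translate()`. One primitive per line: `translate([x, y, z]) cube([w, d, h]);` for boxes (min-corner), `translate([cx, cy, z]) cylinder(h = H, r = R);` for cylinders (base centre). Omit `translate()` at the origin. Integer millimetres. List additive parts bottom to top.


cube([280, 280, 80]);
translate([140, 140, 80]) cylinder(h = 80, r = 80);


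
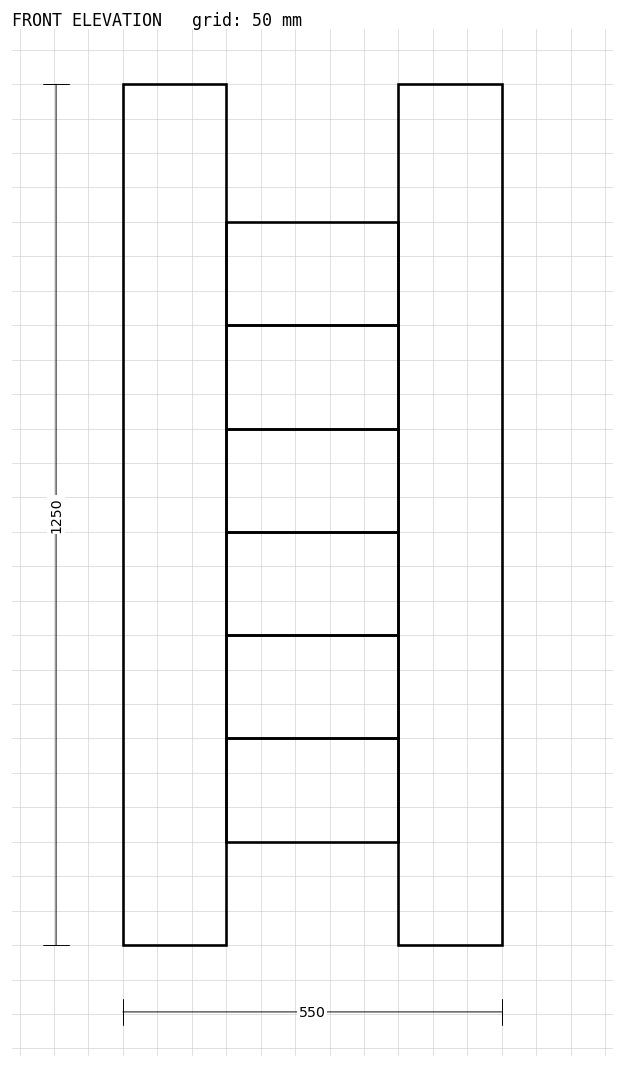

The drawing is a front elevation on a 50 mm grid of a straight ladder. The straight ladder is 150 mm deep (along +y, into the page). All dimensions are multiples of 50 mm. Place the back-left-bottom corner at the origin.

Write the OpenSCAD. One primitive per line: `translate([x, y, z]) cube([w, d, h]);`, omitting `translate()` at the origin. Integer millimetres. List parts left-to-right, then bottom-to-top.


cube([150, 150, 1250]);
translate([150, 0, 150]) cube([250, 150, 150]);
translate([150, 0, 300]) cube([250, 150, 150]);
translate([150, 0, 450]) cube([250, 150, 150]);
translate([150, 0, 600]) cube([250, 150, 150]);
translate([150, 0, 750]) cube([250, 150, 150]);
translate([150, 0, 900]) cube([250, 150, 150]);
translate([400, 0, 0]) cube([150, 150, 1250]);


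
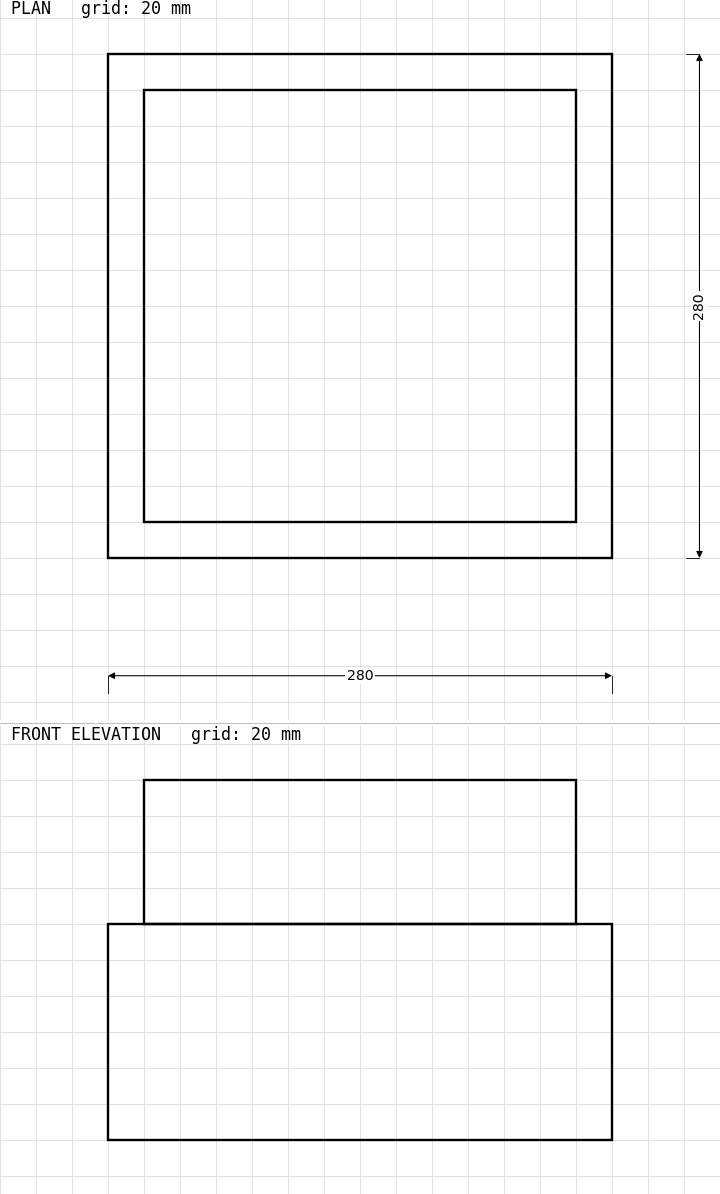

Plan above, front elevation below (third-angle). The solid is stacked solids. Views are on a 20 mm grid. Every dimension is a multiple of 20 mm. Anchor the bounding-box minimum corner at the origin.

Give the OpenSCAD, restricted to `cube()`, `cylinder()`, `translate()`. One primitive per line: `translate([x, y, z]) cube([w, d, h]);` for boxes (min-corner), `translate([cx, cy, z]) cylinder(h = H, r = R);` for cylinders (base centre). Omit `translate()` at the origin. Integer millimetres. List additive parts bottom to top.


cube([280, 280, 120]);
translate([20, 20, 120]) cube([240, 240, 80]);
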